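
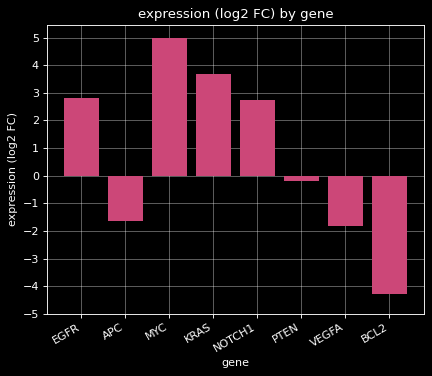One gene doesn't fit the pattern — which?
BCL2 ≈ -4; the rest sit between ≈ -2 and ≈ 5.

BCL2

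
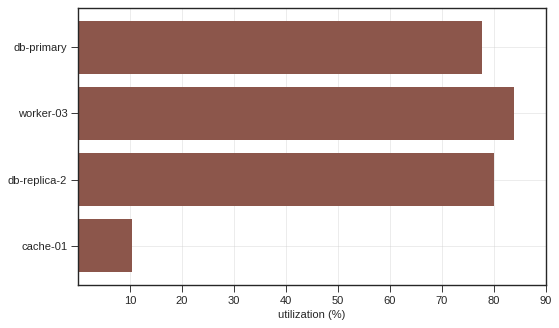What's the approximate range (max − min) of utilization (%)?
Max worker-03 ≈ 80, min cache-01 ≈ 10; range ≈ 70.

≈ 70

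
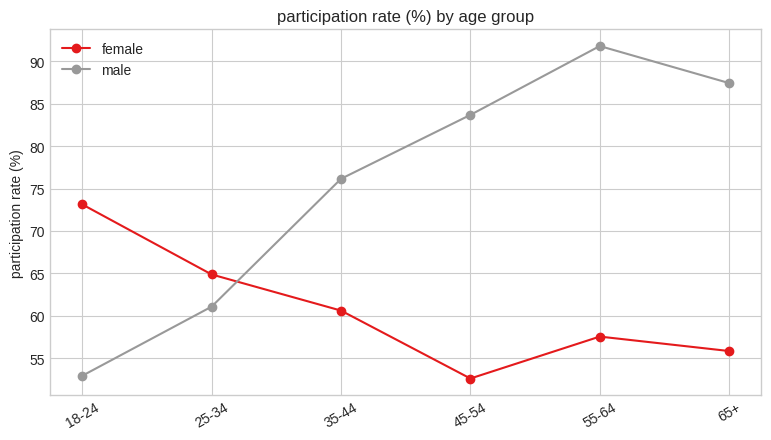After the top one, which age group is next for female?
25-34

Top 3 for female: 18-24 ≈ 75, 25-34 ≈ 65, 35-44 ≈ 60.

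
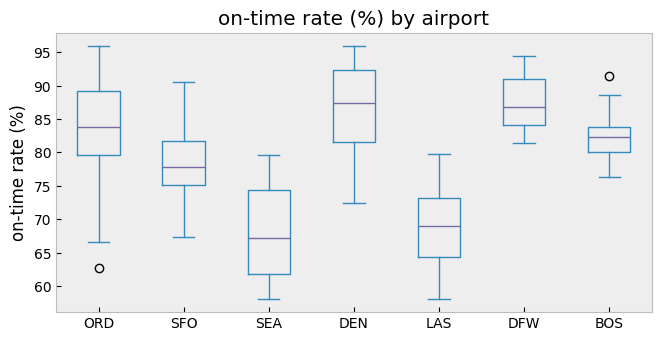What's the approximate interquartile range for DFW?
Q3 ≈ 90, Q1 ≈ 84; IQR ≈ 6.

≈ 6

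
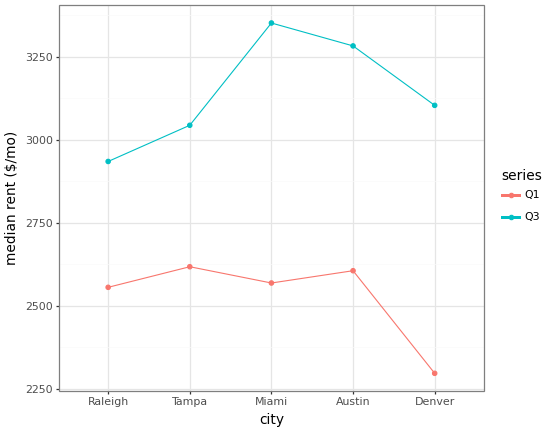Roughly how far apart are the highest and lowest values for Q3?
≈ 500

Max Miami ≈ 3400, min Raleigh ≈ 2900; range ≈ 500.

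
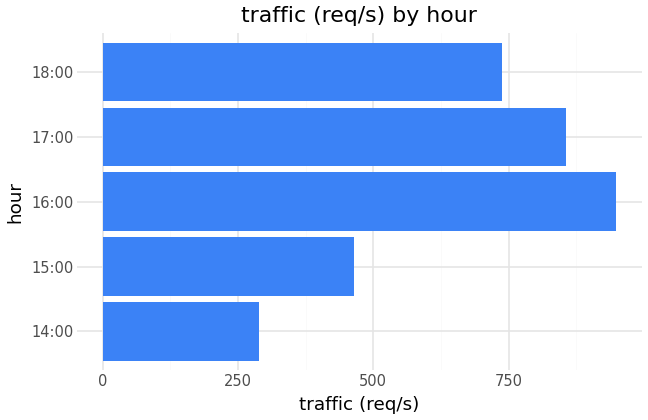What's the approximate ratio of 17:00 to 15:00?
17:00 ≈ 900, 15:00 ≈ 500; 900/500 ≈ 1.8.

≈ 1.8×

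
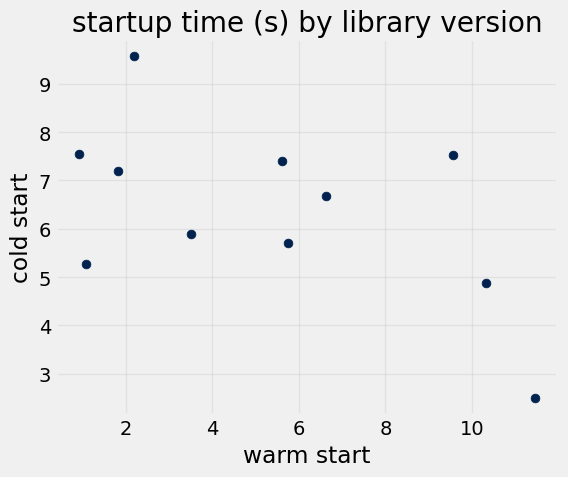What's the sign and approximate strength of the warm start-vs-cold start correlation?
Points are negatively correlated; moderate (|r| ≈ 0.6).

negative, moderate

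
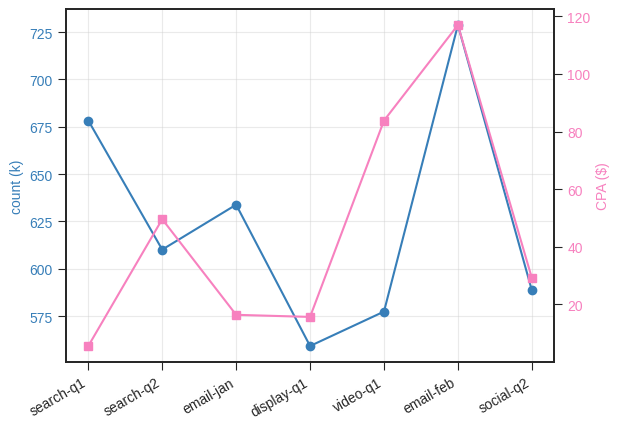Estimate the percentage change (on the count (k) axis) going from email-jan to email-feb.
≈ +12.5%

email-jan ≈ 640, email-feb ≈ 720; (720 − 640) / 640 ≈ +12.5%.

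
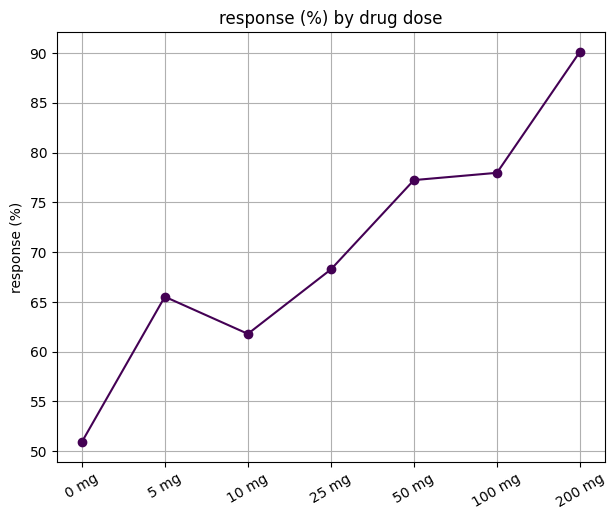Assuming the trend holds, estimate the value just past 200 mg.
≈ 97.5

Last three: 75, 80, 90 → slope ≈ 7.5/step → next ≈ 97.5.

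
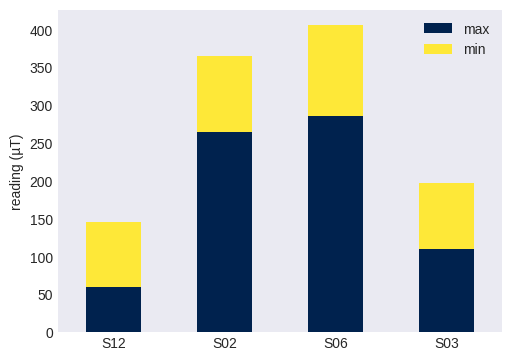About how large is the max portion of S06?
≈ 300

max top ≈ 300, bottom ≈ 0; segment ≈ 300.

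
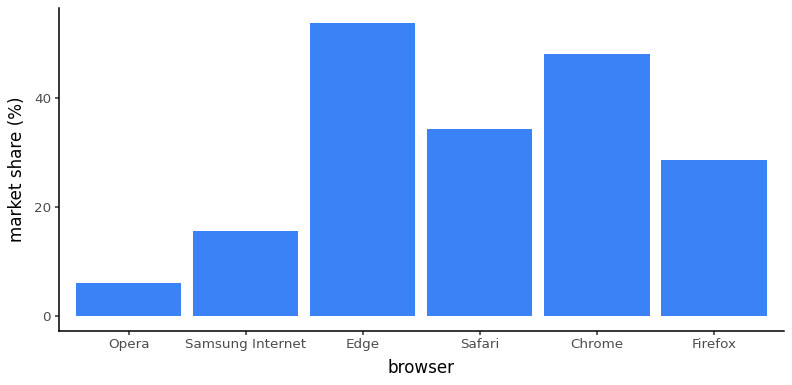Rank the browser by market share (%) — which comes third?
Top 4: Edge ≈ 55, Chrome ≈ 50, Safari ≈ 35, Firefox ≈ 30.

Safari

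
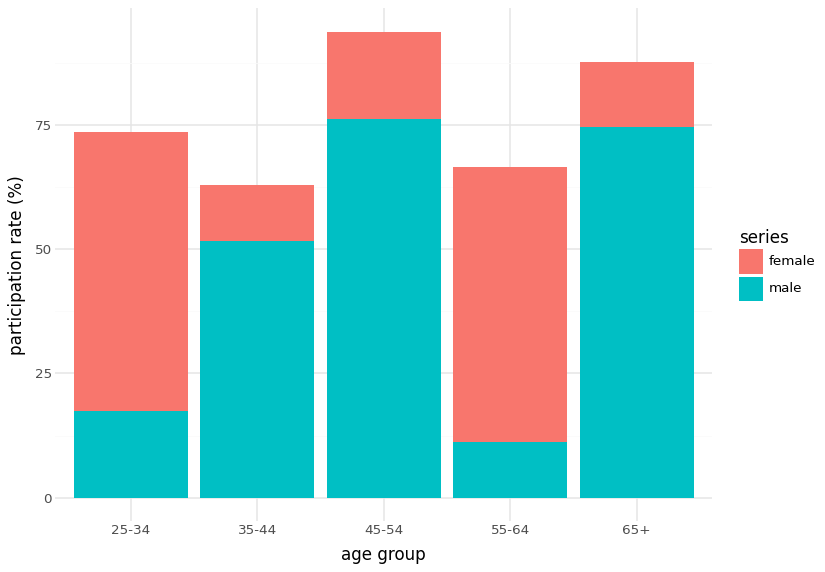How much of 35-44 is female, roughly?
≈ 10

female top ≈ 60, bottom ≈ 50; segment ≈ 10.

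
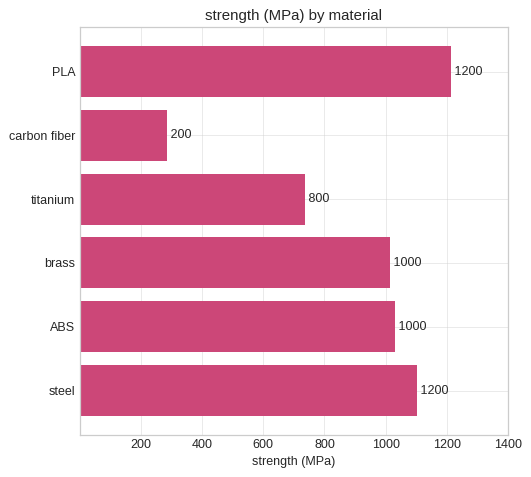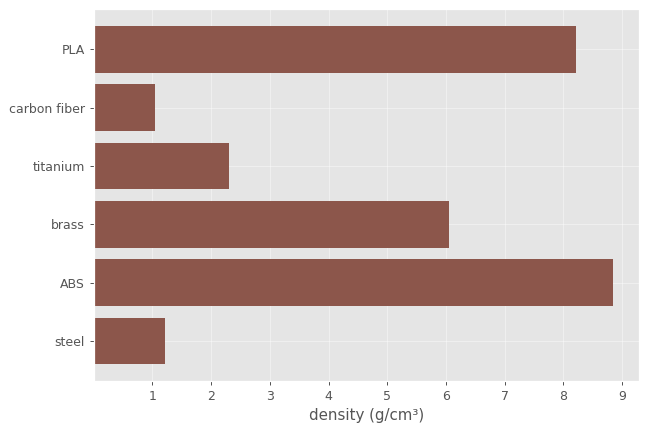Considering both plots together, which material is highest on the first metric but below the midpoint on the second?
Chart 2 median density (g/cm³) ≈ 4; below-median materials: carbon fiber, titanium, steel. Among those, steel has the highest strength (MPa) (≈ 1200).

steel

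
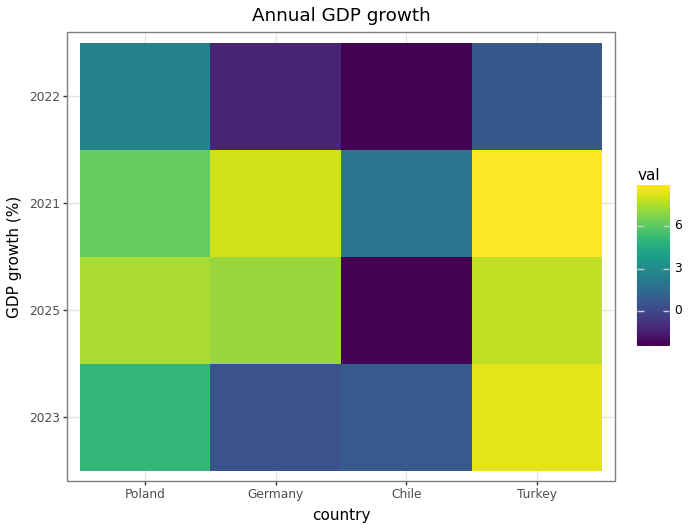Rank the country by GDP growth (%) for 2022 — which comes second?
Turkey

Top 3 for 2022: Poland ≈ 3, Turkey ≈ 1, Germany ≈ -1.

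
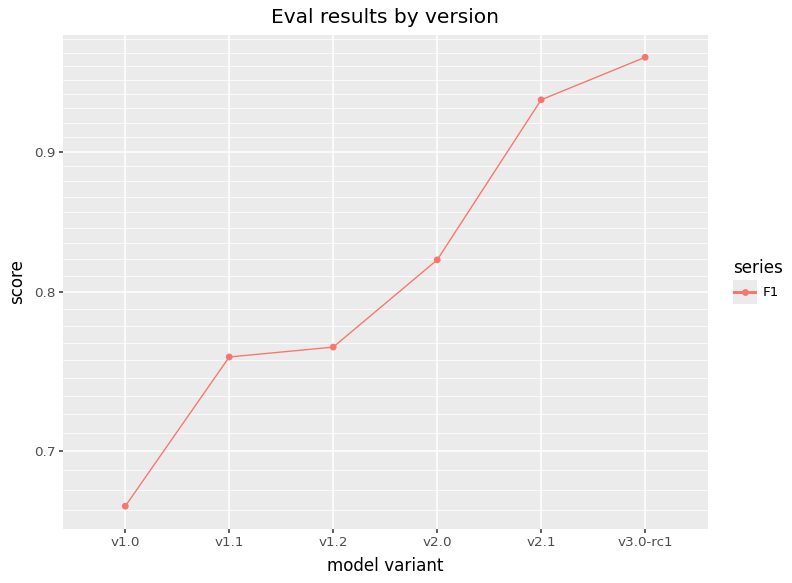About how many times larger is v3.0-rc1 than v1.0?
≈ 1.46×

v3.0-rc1 ≈ 0.95, v1.0 ≈ 0.65; 0.95/0.65 ≈ 1.46.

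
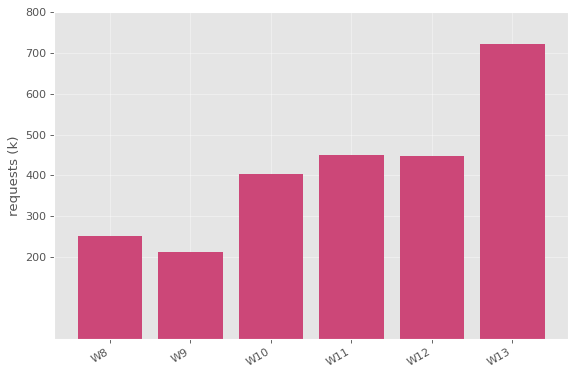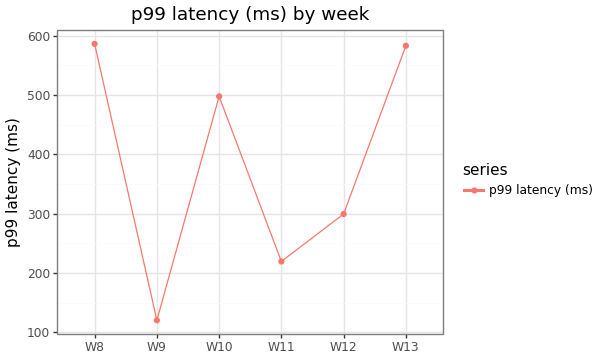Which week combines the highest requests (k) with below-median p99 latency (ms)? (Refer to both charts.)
W11

Chart 2 median p99 latency (ms) ≈ 400; below-median weeks: W9, W11, W12. Among those, W11 has the highest requests (k) (≈ 500).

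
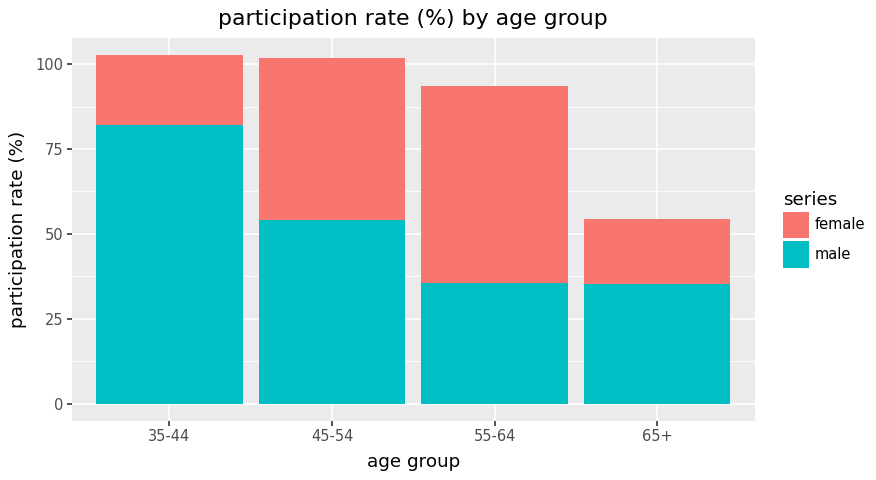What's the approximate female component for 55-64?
female top ≈ 90, bottom ≈ 40; segment ≈ 50.

≈ 50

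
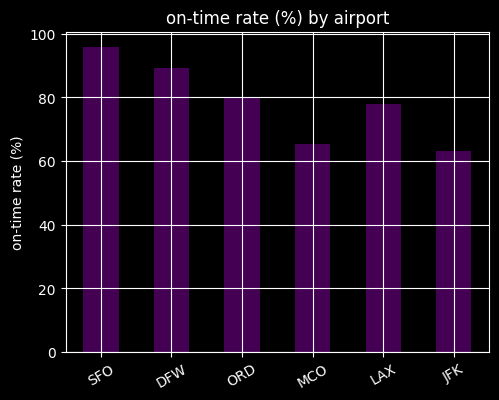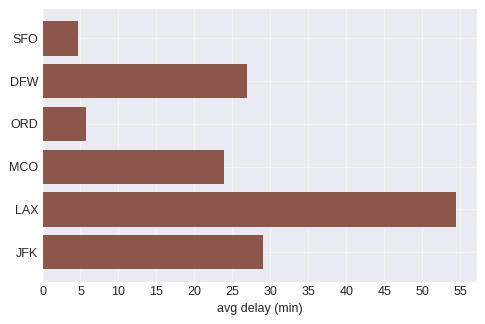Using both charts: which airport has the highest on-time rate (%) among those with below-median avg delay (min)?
SFO

Chart 2 median avg delay (min) ≈ 25; below-median airports: SFO, ORD, MCO. Among those, SFO has the highest on-time rate (%) (≈ 100).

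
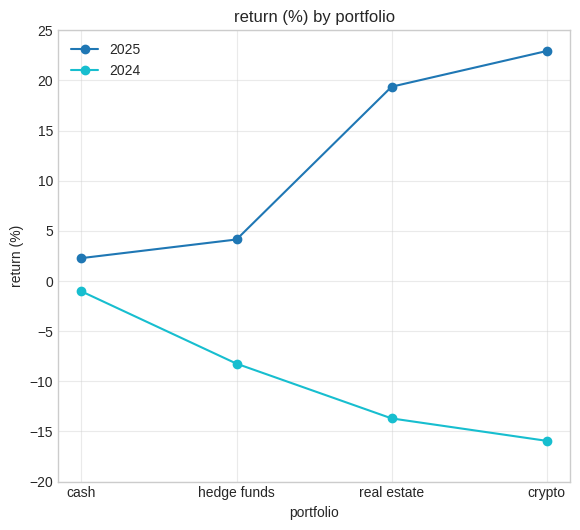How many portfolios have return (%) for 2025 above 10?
Above 10: real estate, crypto.

2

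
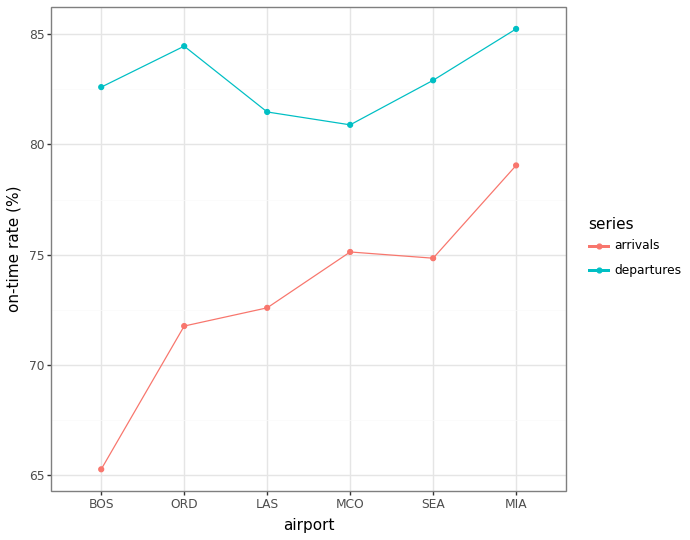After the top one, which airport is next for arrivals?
Top 3 for arrivals: MIA ≈ 80, MCO ≈ 76, SEA ≈ 74.

MCO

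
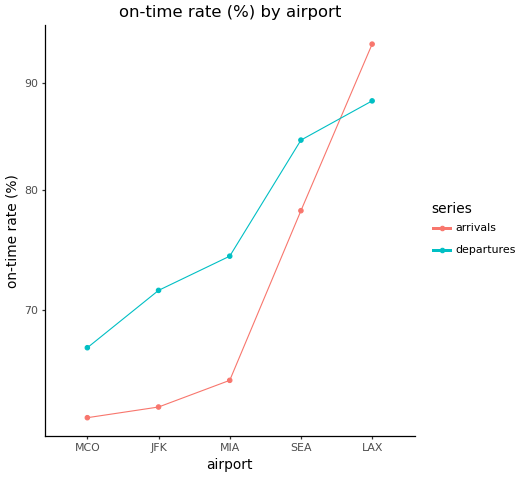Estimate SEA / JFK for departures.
SEA ≈ 85, JFK ≈ 70; 85/70 ≈ 1.21.

≈ 1.21×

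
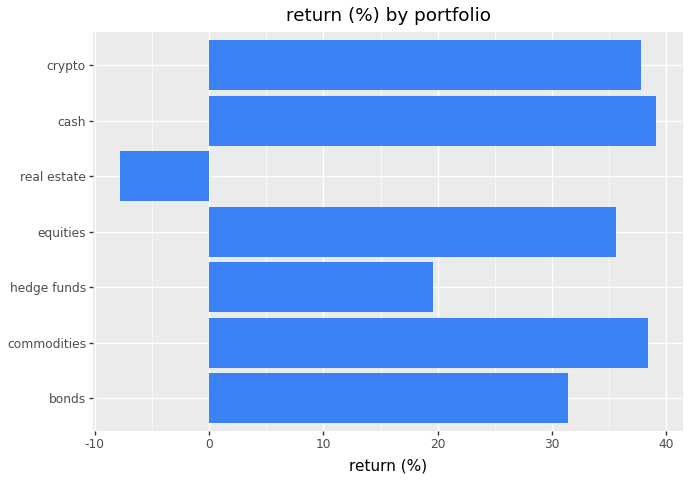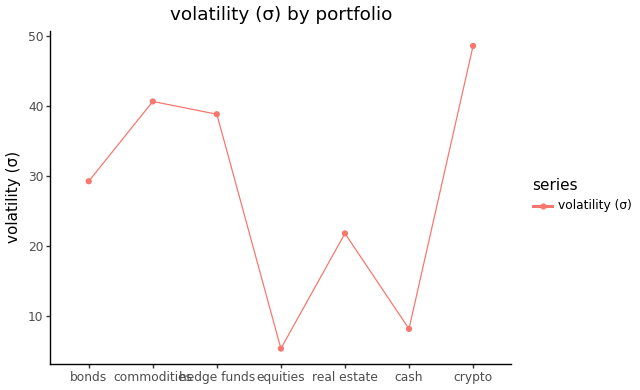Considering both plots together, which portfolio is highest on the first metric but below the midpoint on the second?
cash

Chart 2 median volatility (σ) ≈ 30; below-median portfolios: equities, real estate, cash. Among those, cash has the highest return (%) (≈ 40).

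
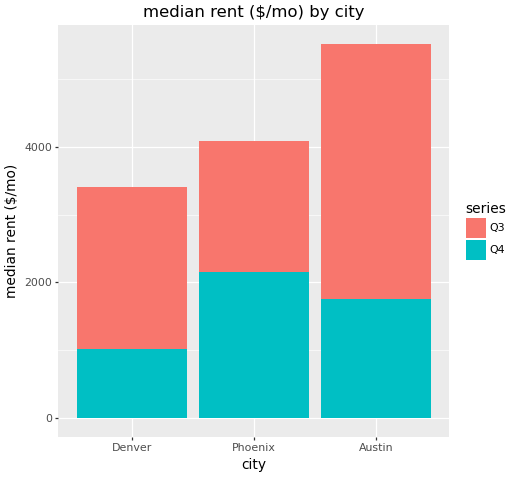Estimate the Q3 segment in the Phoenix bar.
≈ 2000

Q3 top ≈ 4000, bottom ≈ 2000; segment ≈ 2000.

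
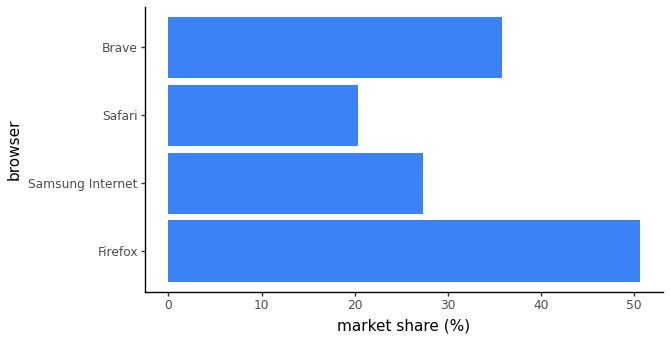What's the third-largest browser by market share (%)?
Samsung Internet

Top 4: Firefox ≈ 50, Brave ≈ 35, Samsung Internet ≈ 25, Safari ≈ 20.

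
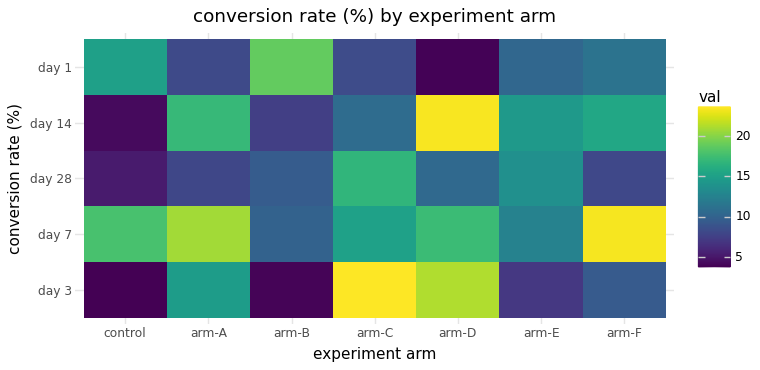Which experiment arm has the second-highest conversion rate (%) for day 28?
arm-E

Top 3 for day 28: arm-C ≈ 16, arm-E ≈ 14, arm-D ≈ 10.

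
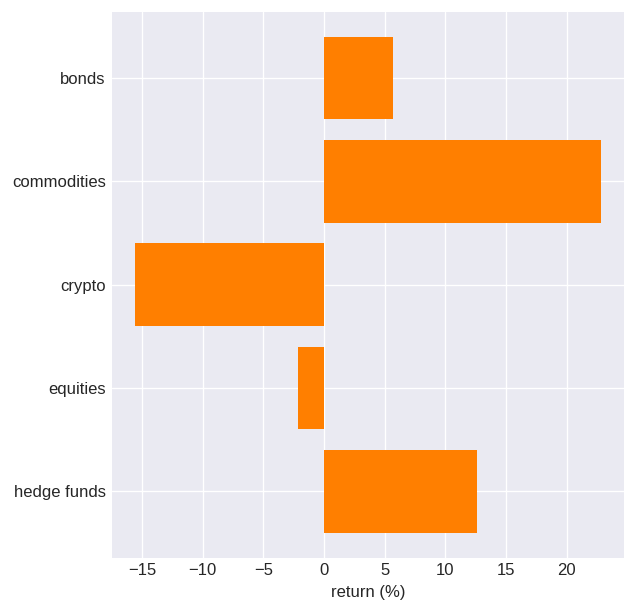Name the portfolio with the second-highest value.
Top 3: commodities ≈ 25, hedge funds ≈ 15, bonds ≈ 5.

hedge funds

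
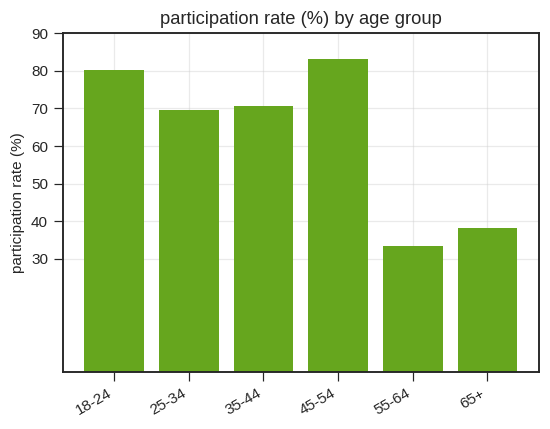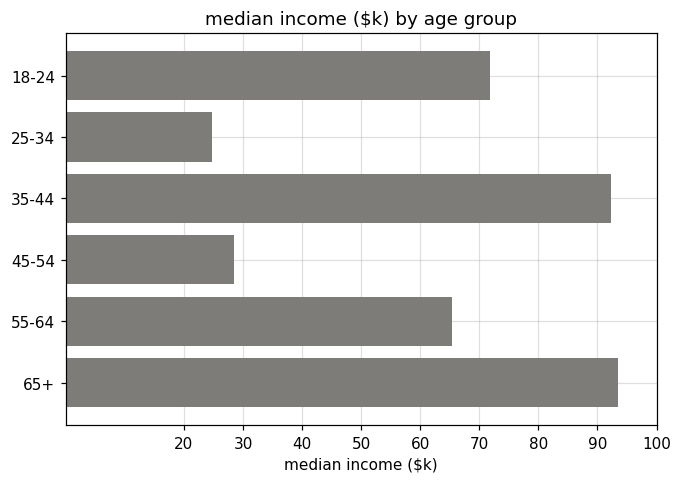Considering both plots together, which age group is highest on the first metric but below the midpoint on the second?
Chart 2 median median income ($k) ≈ 70; below-median age groups: 25-34, 45-54, 55-64. Among those, 45-54 has the highest participation rate (%) (≈ 80).

45-54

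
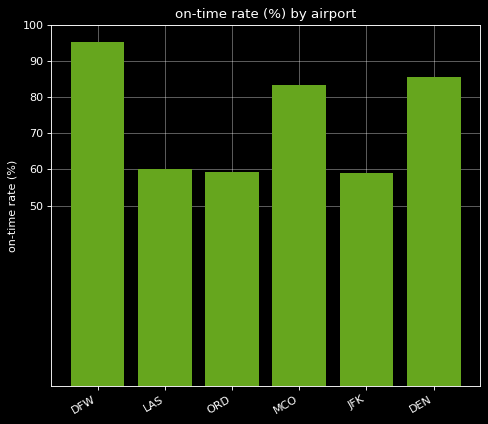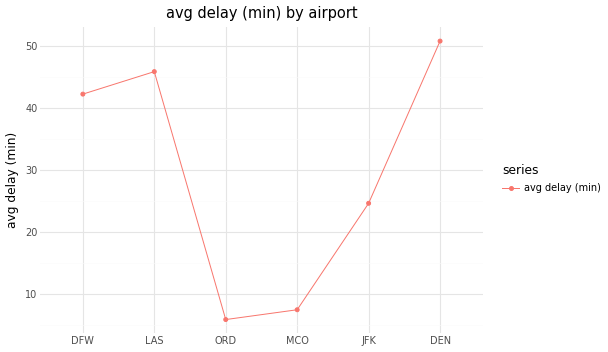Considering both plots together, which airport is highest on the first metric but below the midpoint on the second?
Chart 2 median avg delay (min) ≈ 35; below-median airports: ORD, MCO, JFK. Among those, MCO has the highest on-time rate (%) (≈ 80).

MCO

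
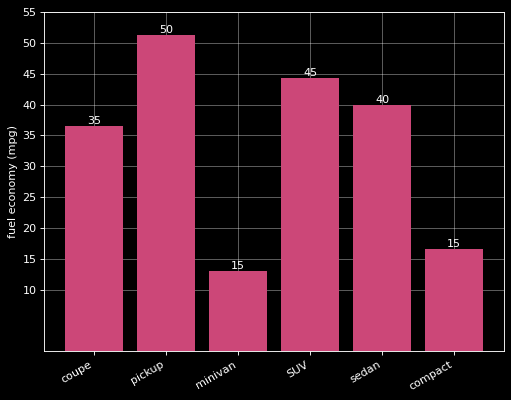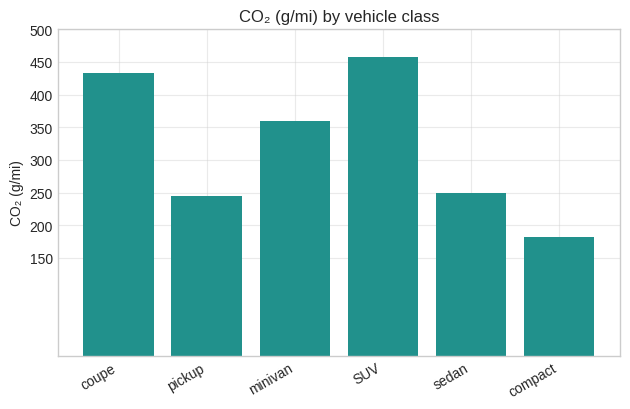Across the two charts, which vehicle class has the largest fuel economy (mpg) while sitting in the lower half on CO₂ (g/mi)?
Chart 2 median CO₂ (g/mi) ≈ 300; below-median vehicle classes: pickup, sedan, compact. Among those, pickup has the highest fuel economy (mpg) (≈ 50).

pickup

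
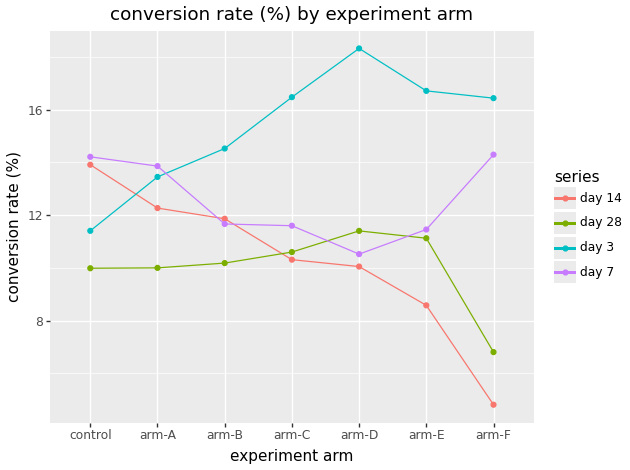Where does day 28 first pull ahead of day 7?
arm-D

arm-C: day 28 ≈ 10 vs day 7 ≈ 12 (not yet); arm-D: day 28 ≈ 12 vs day 7 ≈ 10 (first crossover).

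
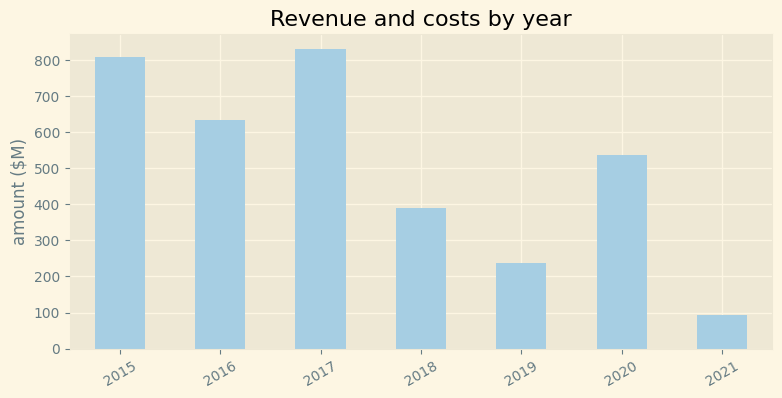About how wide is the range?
≈ 700

Max 2017 ≈ 800, min 2021 ≈ 100; range ≈ 700.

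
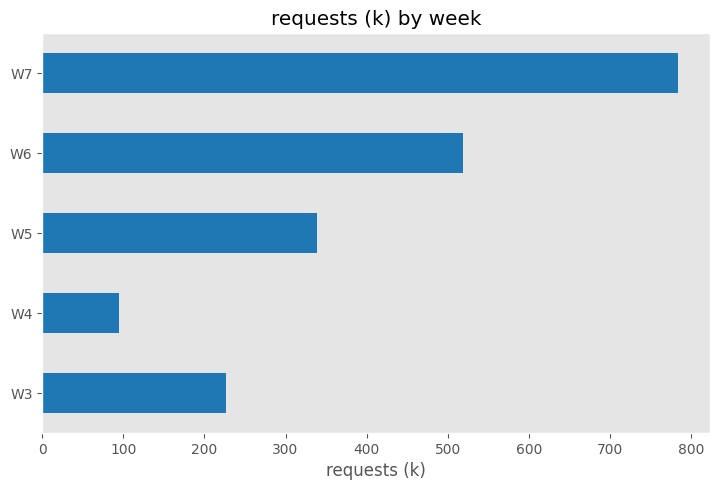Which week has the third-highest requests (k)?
W5

Top 4: W7 ≈ 800, W6 ≈ 500, W5 ≈ 300, W3 ≈ 200.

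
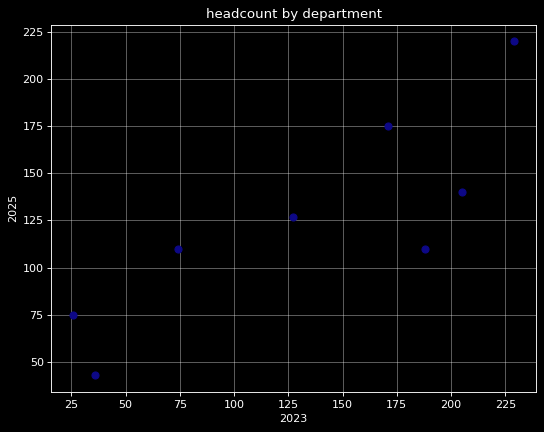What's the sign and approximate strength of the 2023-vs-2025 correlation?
positive, strong

Points are positively correlated; strong (|r| ≈ 0.8).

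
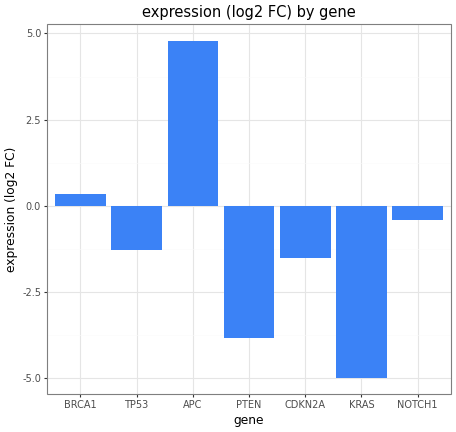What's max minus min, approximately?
Max APC ≈ 5, min KRAS ≈ -5; range ≈ 10.

≈ 10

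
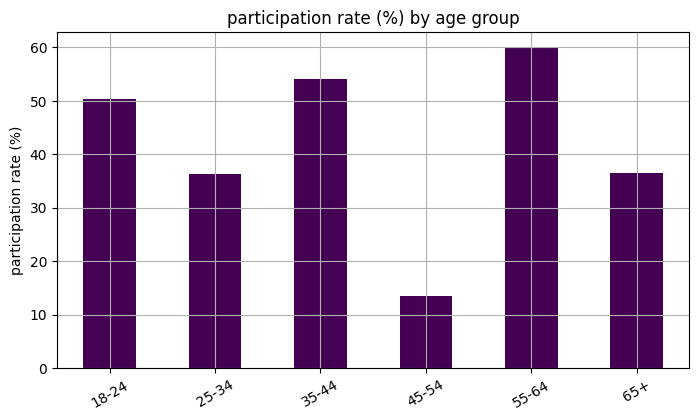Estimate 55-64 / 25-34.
55-64 ≈ 60, 25-34 ≈ 35; 60/35 ≈ 1.71.

≈ 1.71×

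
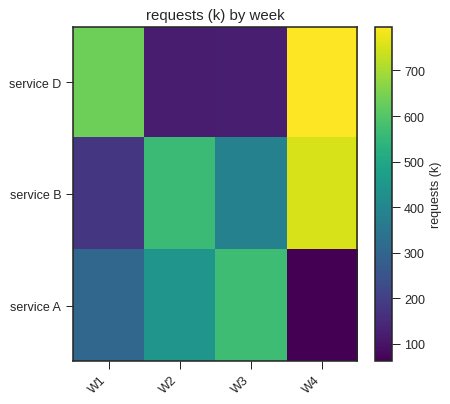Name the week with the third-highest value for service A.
W1

Top 4 for service A: W3 ≈ 600, W2 ≈ 400, W1 ≈ 300, W4 ≈ 100.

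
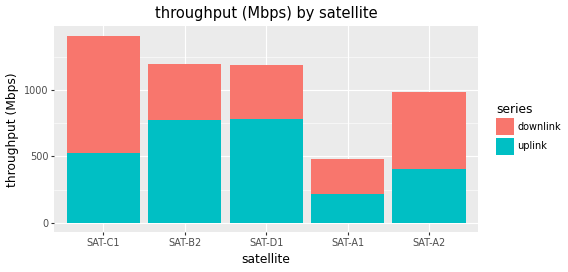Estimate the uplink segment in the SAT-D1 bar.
uplink top ≈ 800, bottom ≈ 0; segment ≈ 800.

≈ 800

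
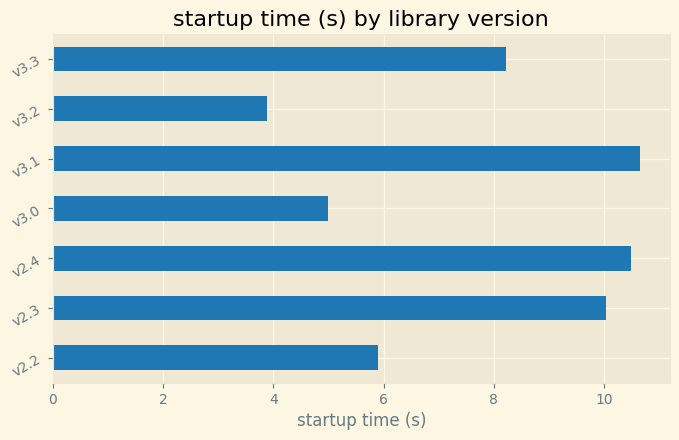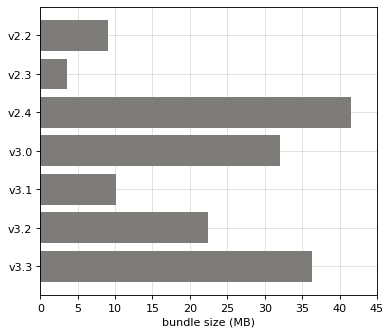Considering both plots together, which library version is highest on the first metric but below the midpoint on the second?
v3.1

Chart 2 median bundle size (MB) ≈ 20; below-median library versions: v2.2, v2.3, v3.1. Among those, v3.1 has the highest startup time (s) (≈ 11).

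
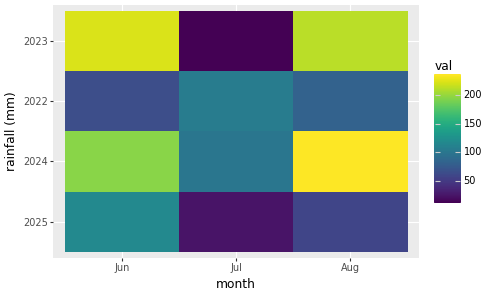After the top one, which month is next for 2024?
Jun

Top 3 for 2024: Aug ≈ 240, Jun ≈ 200, Jul ≈ 100.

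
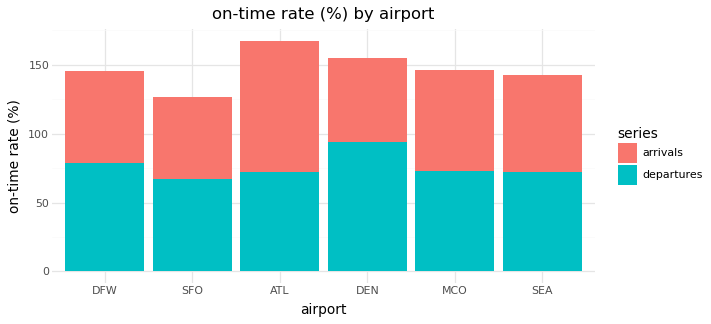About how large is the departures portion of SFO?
≈ 60

departures top ≈ 60, bottom ≈ 0; segment ≈ 60.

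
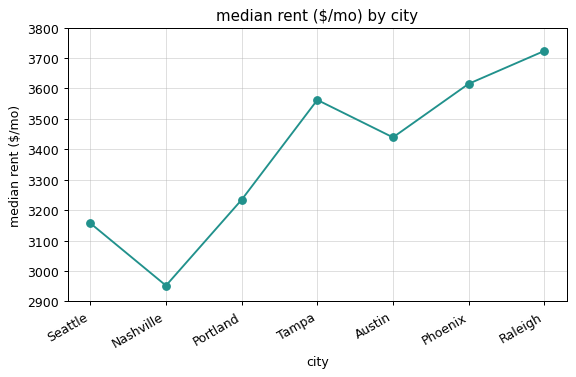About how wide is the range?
Max Raleigh ≈ 3700, min Nashville ≈ 3000; range ≈ 700.

≈ 700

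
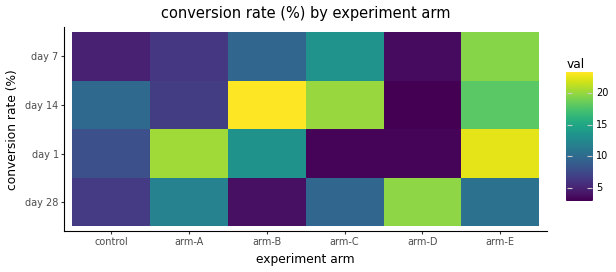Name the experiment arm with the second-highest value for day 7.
arm-C

Top 3 for day 7: arm-E ≈ 20, arm-C ≈ 14, arm-B ≈ 10.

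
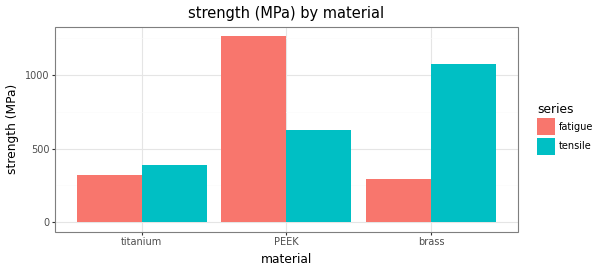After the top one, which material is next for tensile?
Top 3 for tensile: brass ≈ 1000, PEEK ≈ 600, titanium ≈ 400.

PEEK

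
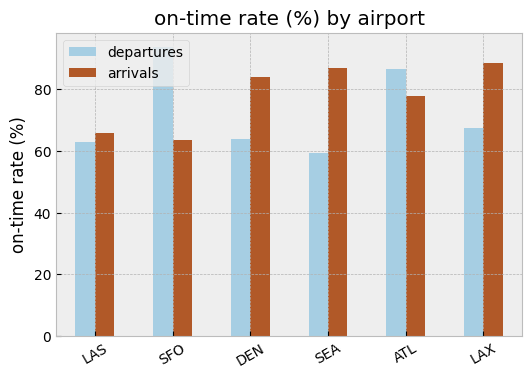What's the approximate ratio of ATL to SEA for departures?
≈ 1.5×

ATL ≈ 90, SEA ≈ 60; 90/60 ≈ 1.5.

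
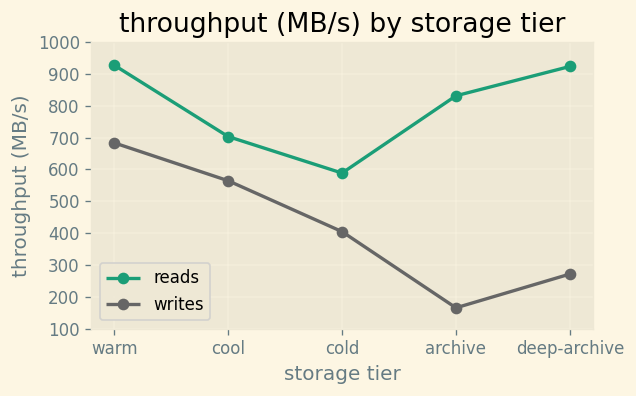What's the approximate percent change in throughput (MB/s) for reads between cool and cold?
≈ -14.3%

cool ≈ 700, cold ≈ 600; (600 − 700) / 700 ≈ -14.3%.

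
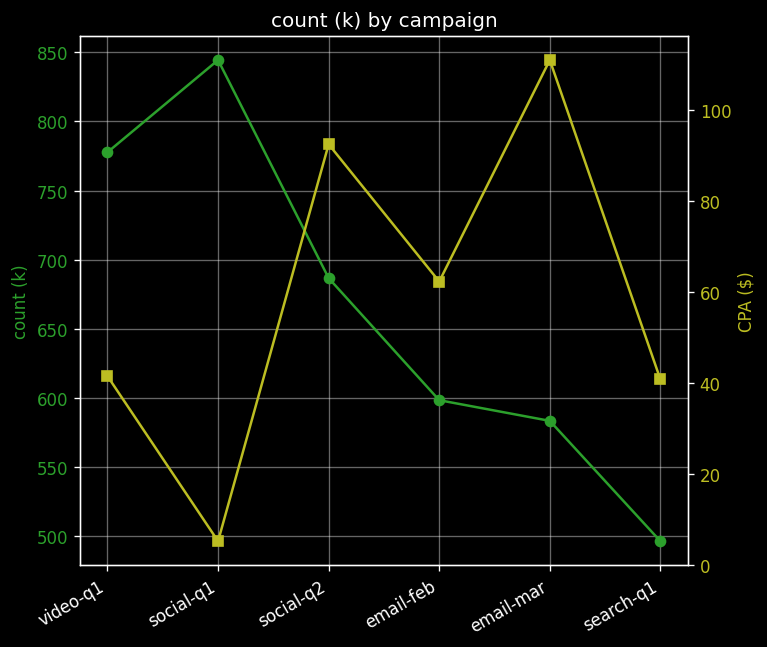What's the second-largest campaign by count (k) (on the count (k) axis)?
video-q1

Top 3 (on the count (k) axis): social-q1 ≈ 850, video-q1 ≈ 800, social-q2 ≈ 700.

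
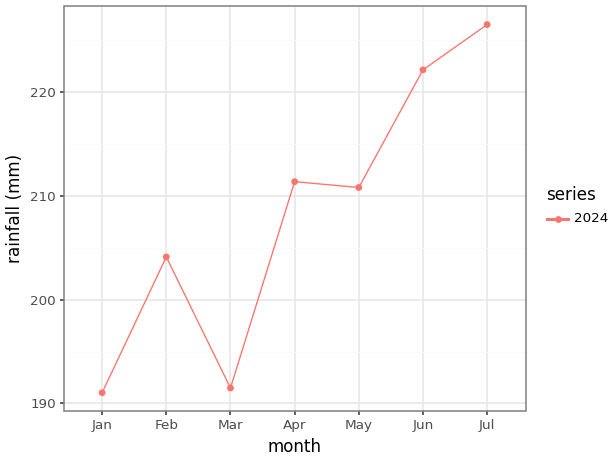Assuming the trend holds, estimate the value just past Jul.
Last three: 210, 220, 225 → slope ≈ 7.5/step → next ≈ 232.5.

≈ 232.5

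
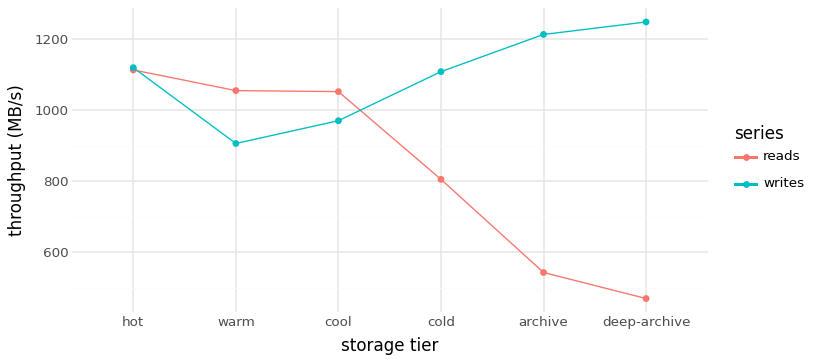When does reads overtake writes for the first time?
hot: reads ≈ 1100 vs writes ≈ 1100 (not yet); warm: reads ≈ 1100 vs writes ≈ 900 (first crossover).

warm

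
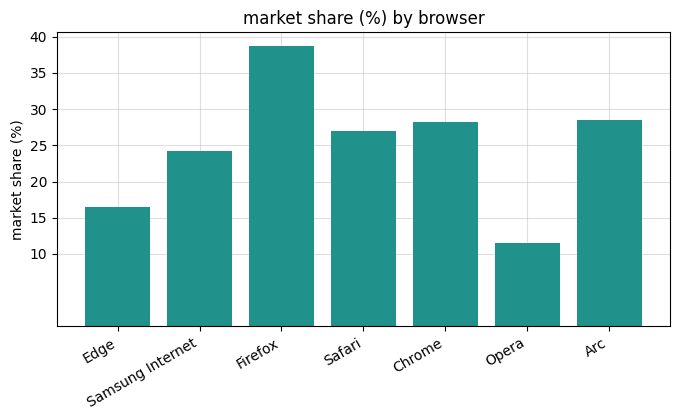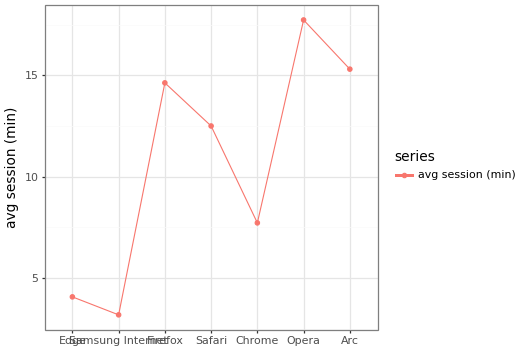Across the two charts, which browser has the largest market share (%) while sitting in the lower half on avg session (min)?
Chrome

Chart 2 median avg session (min) ≈ 12; below-median browsers: Edge, Samsung Internet, Chrome. Among those, Chrome has the highest market share (%) (≈ 30).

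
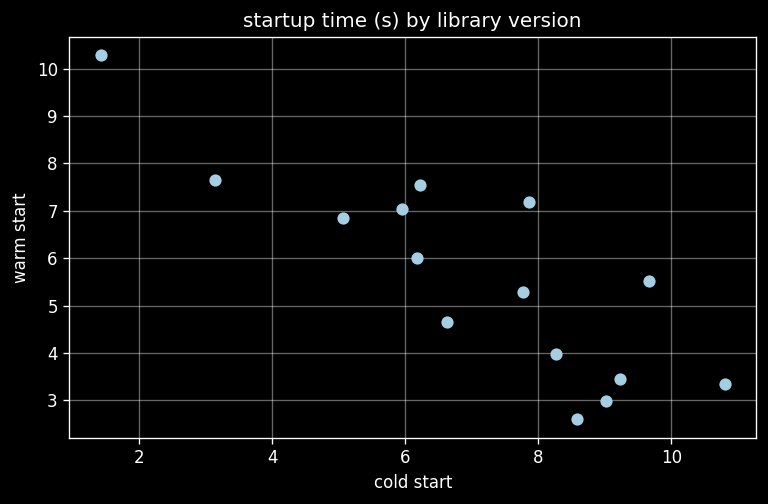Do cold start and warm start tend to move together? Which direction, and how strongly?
negative, strong

Points are negatively correlated; strong (|r| ≈ 0.8).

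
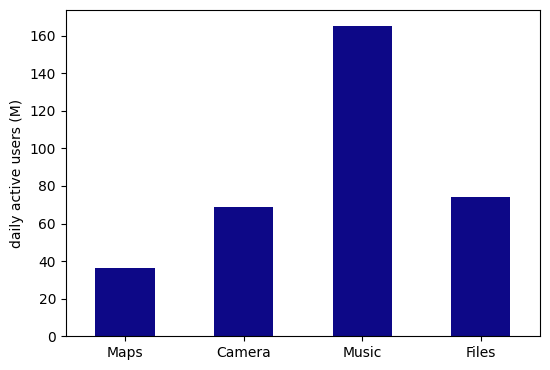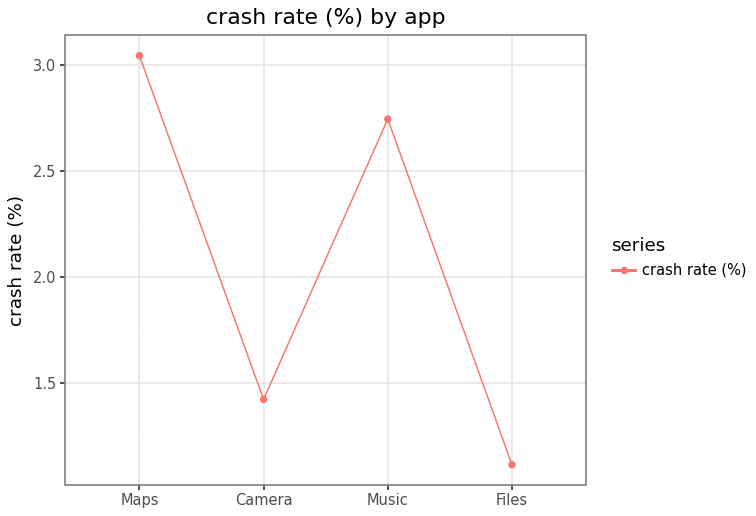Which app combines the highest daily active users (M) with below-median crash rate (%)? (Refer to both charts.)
Files

Chart 2 median crash rate (%) ≈ 2; below-median apps: Camera, Files. Among those, Files has the highest daily active users (M) (≈ 80).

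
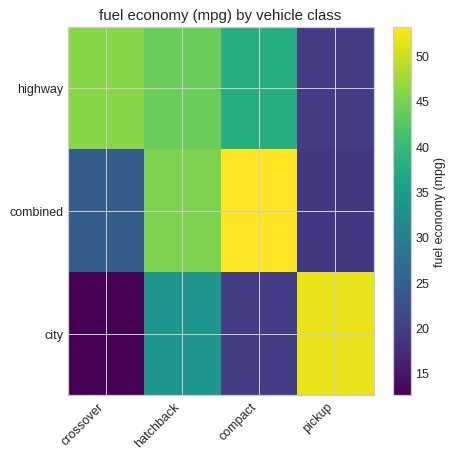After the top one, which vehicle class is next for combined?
hatchback

Top 3 for combined: compact ≈ 55, hatchback ≈ 45, crossover ≈ 25.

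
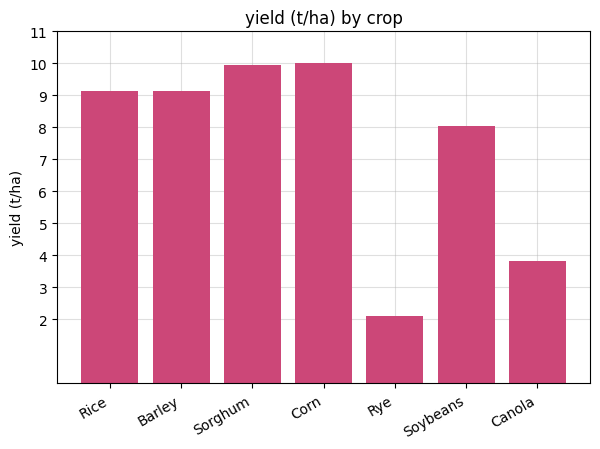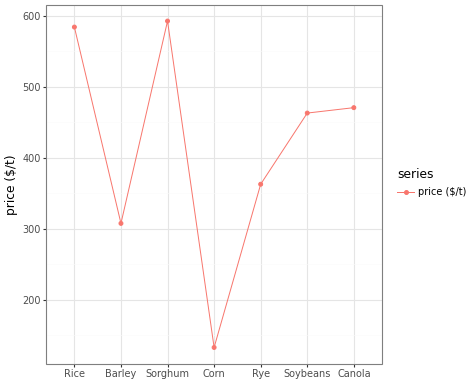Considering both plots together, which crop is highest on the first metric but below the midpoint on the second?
Chart 2 median price ($/t) ≈ 500; below-median crops: Barley, Corn, Rye. Among those, Corn has the highest yield (t/ha) (≈ 10).

Corn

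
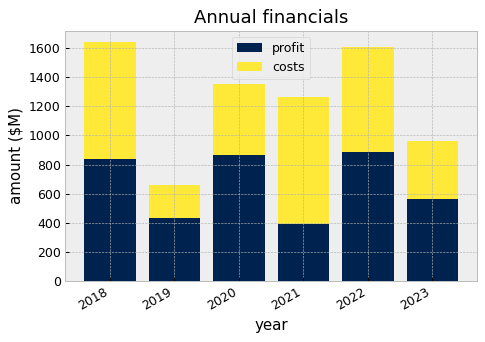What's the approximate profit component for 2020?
≈ 800

profit top ≈ 800, bottom ≈ 0; segment ≈ 800.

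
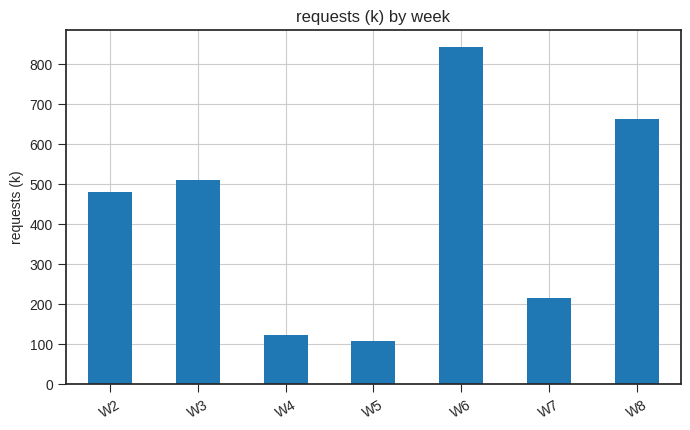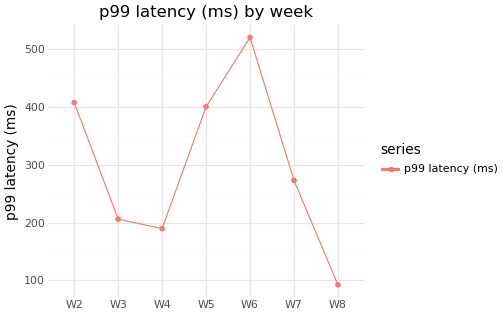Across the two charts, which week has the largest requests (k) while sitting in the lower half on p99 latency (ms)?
W8

Chart 2 median p99 latency (ms) ≈ 250; below-median weeks: W3, W4, W8. Among those, W8 has the highest requests (k) (≈ 700).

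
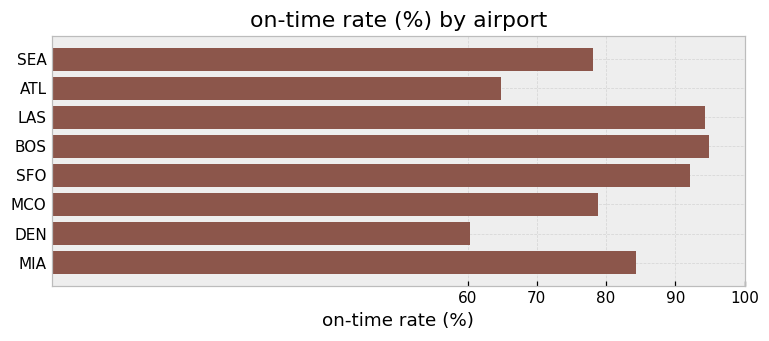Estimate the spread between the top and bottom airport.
≈ 30

Max BOS ≈ 90, min DEN ≈ 60; range ≈ 30.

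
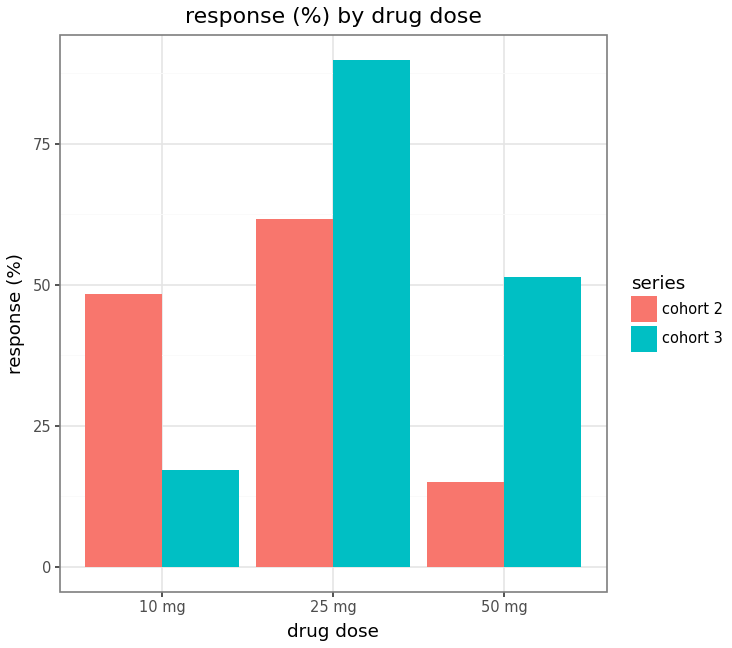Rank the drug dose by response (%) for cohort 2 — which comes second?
10 mg

Top 3 for cohort 2: 25 mg ≈ 60, 10 mg ≈ 50, 50 mg ≈ 20.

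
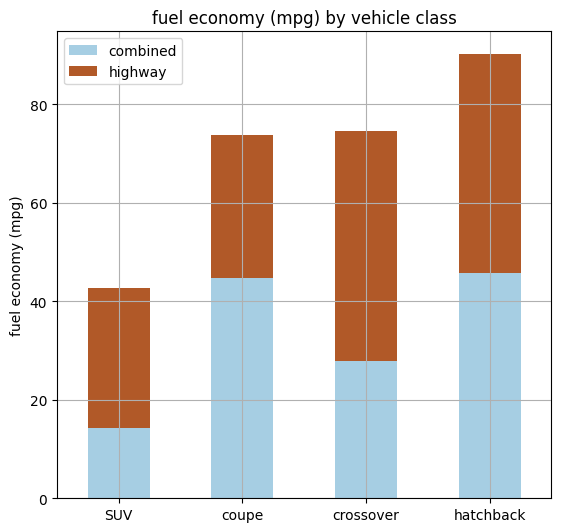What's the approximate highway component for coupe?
≈ 30

highway top ≈ 70, bottom ≈ 40; segment ≈ 30.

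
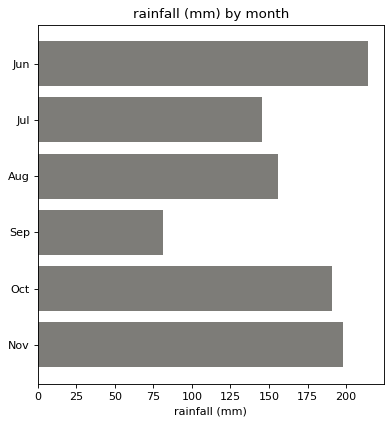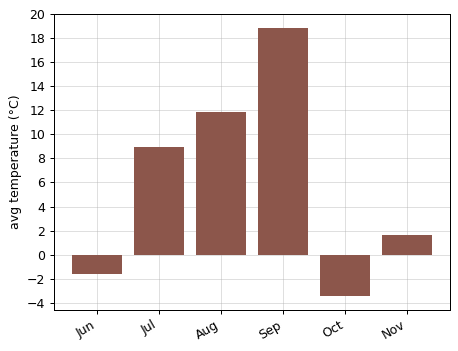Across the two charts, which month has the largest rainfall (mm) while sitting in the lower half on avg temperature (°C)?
Chart 2 median avg temperature (°C) ≈ 6; below-median months: Jun, Oct, Nov. Among those, Jun has the highest rainfall (mm) (≈ 220).

Jun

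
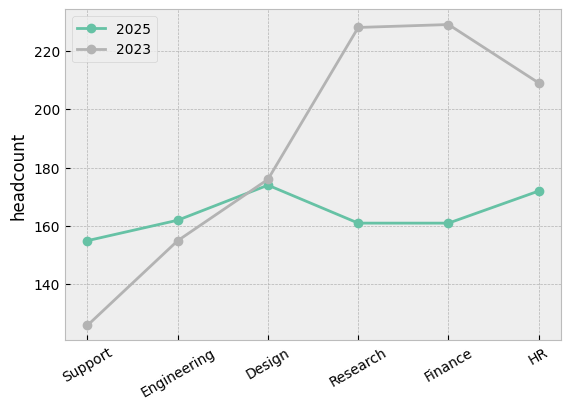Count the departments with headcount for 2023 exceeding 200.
3

Above 200: Research, Finance, HR.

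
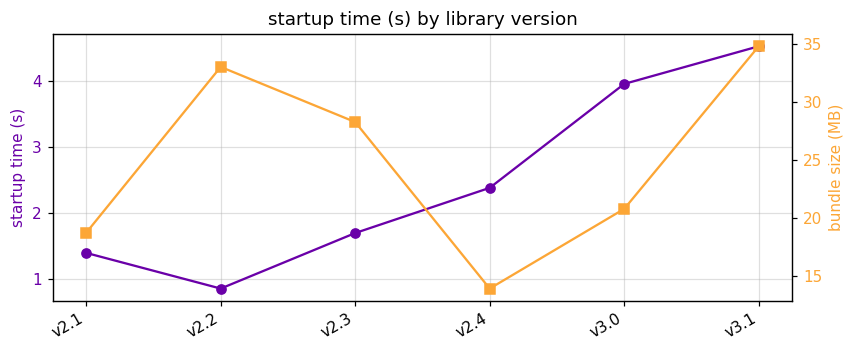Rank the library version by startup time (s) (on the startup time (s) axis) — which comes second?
v3.0

Top 3 (on the startup time (s) axis): v3.1 ≈ 4.5, v3.0 ≈ 4.0, v2.4 ≈ 2.5.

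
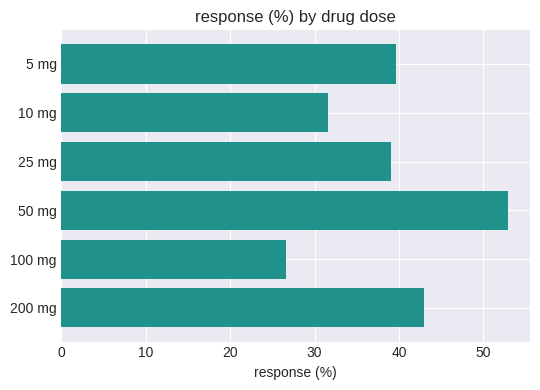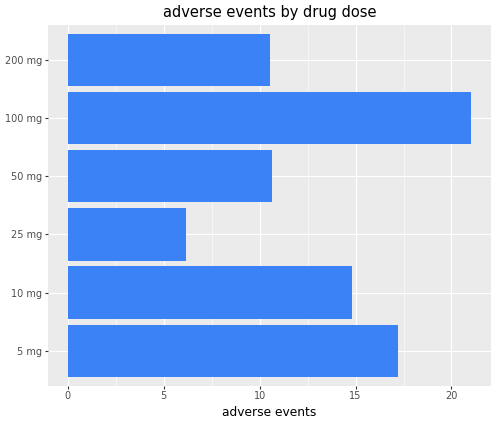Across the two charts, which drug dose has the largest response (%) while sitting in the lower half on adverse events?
Chart 2 median adverse events ≈ 12; below-median drug doses: 25 mg, 50 mg, 200 mg. Among those, 50 mg has the highest response (%) (≈ 55).

50 mg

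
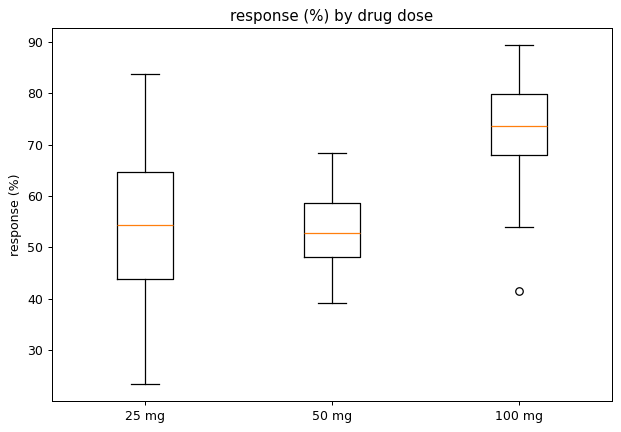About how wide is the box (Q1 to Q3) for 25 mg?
≈ 20

Q3 ≈ 64, Q1 ≈ 44; IQR ≈ 20.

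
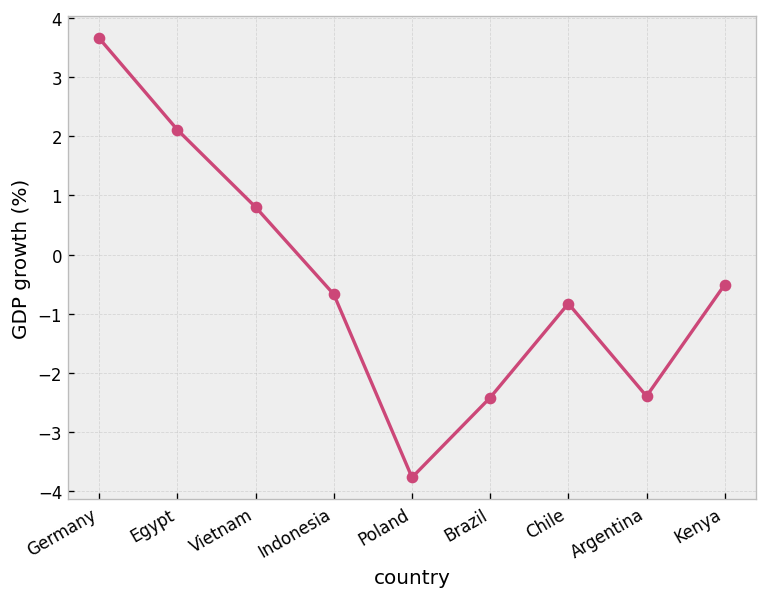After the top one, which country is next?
Top 3: Germany ≈ 4, Egypt ≈ 2, Vietnam ≈ 1.

Egypt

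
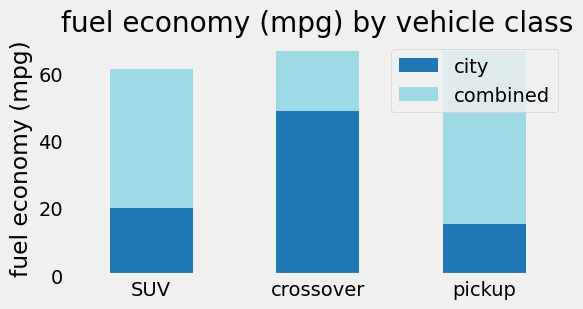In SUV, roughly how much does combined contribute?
≈ 40

combined top ≈ 60, bottom ≈ 20; segment ≈ 40.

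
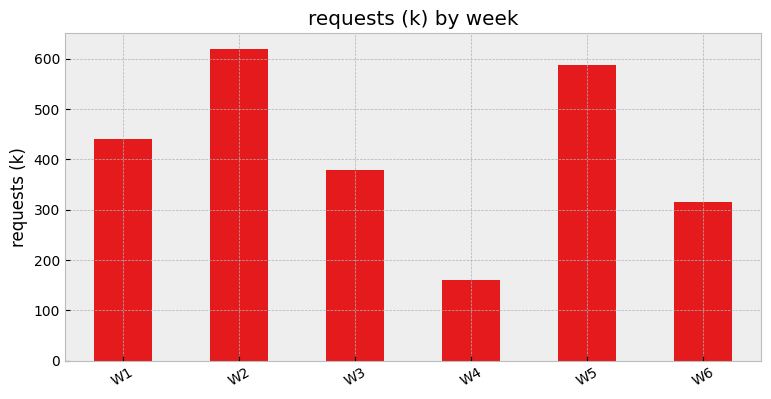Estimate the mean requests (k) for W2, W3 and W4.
(600 + 400 + 200) / 3 ≈ 400.

≈ 400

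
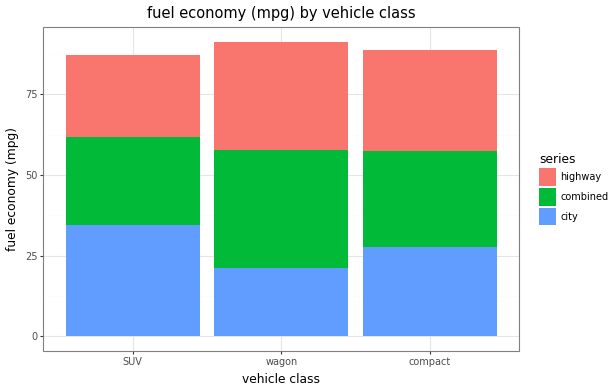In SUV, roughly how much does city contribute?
city top ≈ 30, bottom ≈ 0; segment ≈ 30.

≈ 30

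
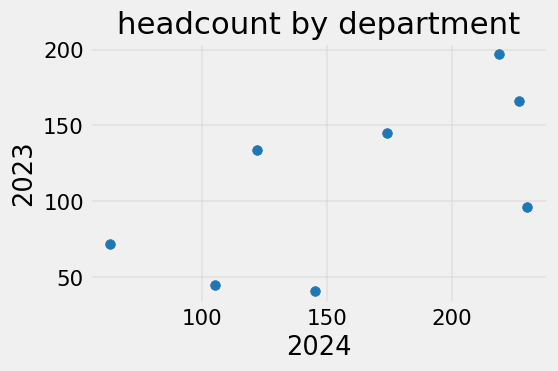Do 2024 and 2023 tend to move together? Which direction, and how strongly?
positive, moderate

Points are positively correlated; moderate (|r| ≈ 0.6).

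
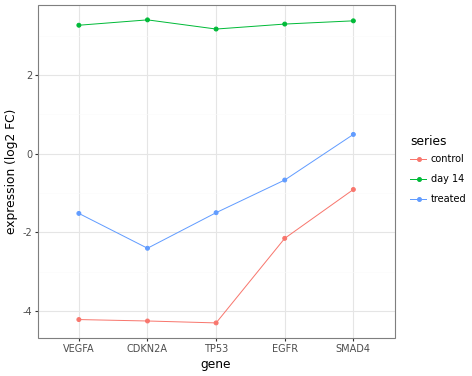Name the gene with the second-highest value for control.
EGFR

Top 3 for control: SMAD4 ≈ -1, EGFR ≈ -2, VEGFA ≈ -4.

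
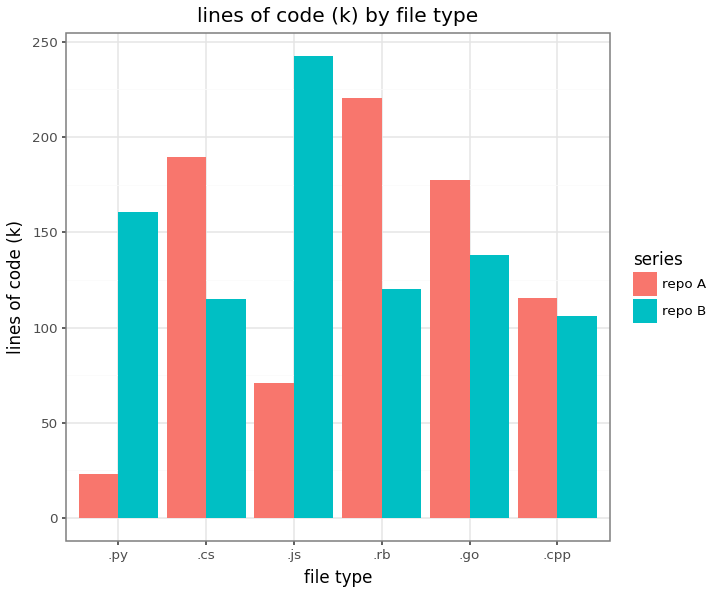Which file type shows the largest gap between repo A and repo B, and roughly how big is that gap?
.js, ≈ 175 k

.js: repo A ≈ 75, repo B ≈ 250 → gap ≈ 175. Next-largest (.py) is only ≈ 125.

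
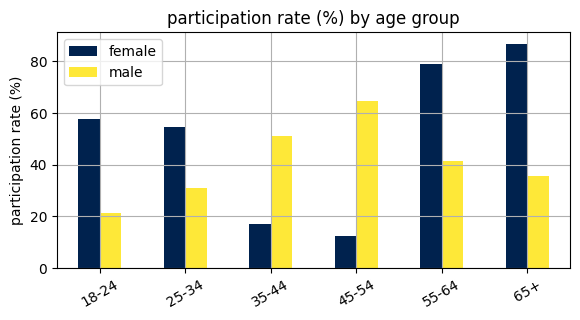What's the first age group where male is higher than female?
25-34: male ≈ 30 vs female ≈ 50 (not yet); 35-44: male ≈ 50 vs female ≈ 20 (first crossover).

35-44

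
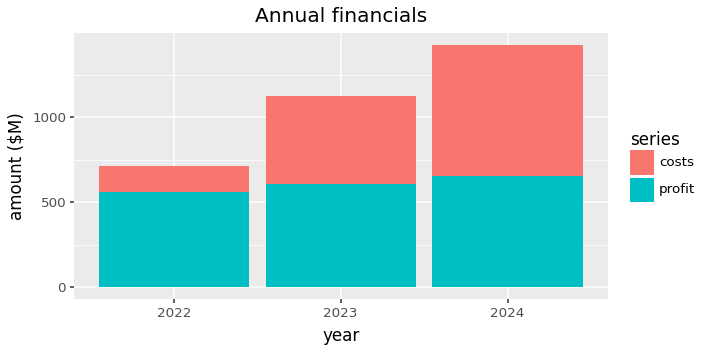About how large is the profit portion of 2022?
≈ 600

profit top ≈ 600, bottom ≈ 0; segment ≈ 600.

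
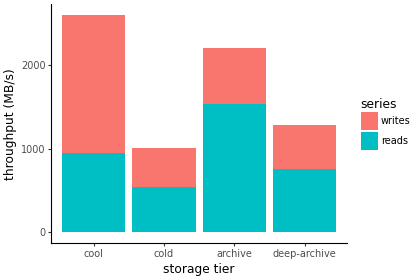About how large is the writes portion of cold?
writes top ≈ 1000, bottom ≈ 500; segment ≈ 500.

≈ 500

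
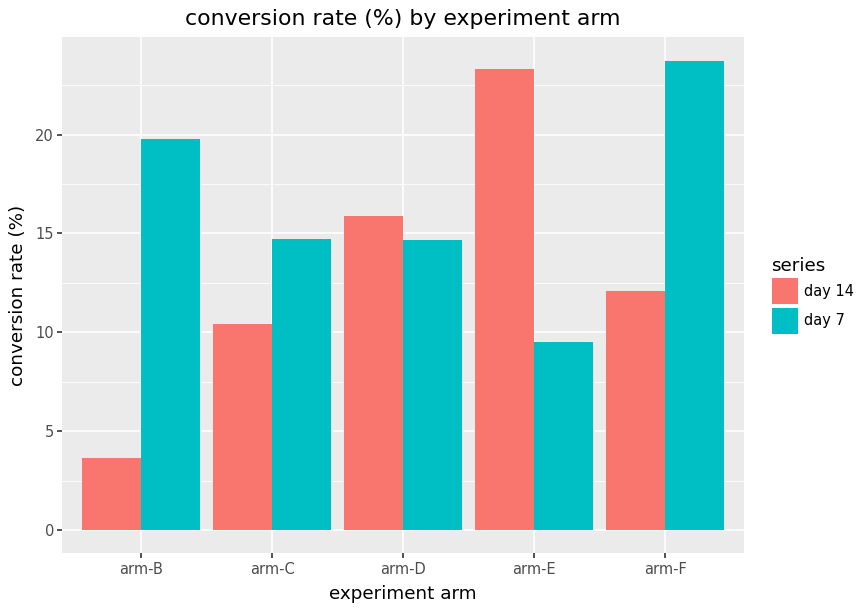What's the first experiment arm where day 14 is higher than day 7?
arm-D

arm-C: day 14 ≈ 10 vs day 7 ≈ 14 (not yet); arm-D: day 14 ≈ 16 vs day 7 ≈ 14 (first crossover).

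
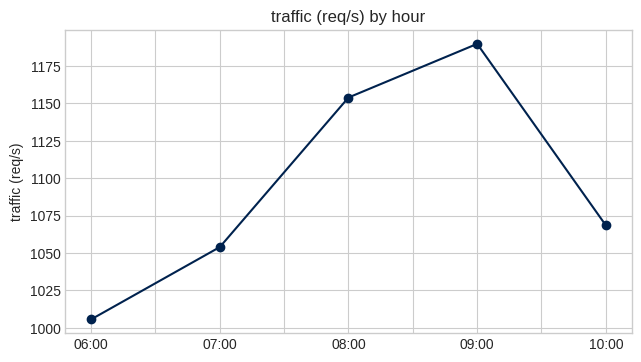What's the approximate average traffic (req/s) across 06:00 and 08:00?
≈ 1080

(1000 + 1160) / 2 ≈ 1080.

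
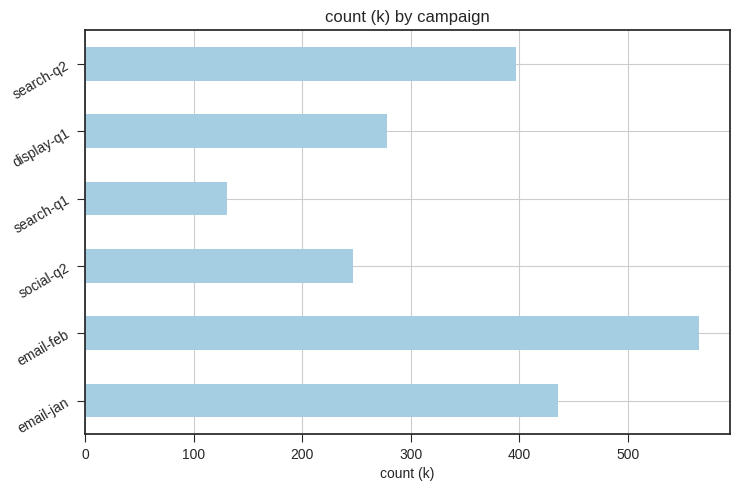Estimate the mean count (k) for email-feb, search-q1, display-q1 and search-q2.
(550 + 150 + 300 + 400) / 4 ≈ 350.

≈ 350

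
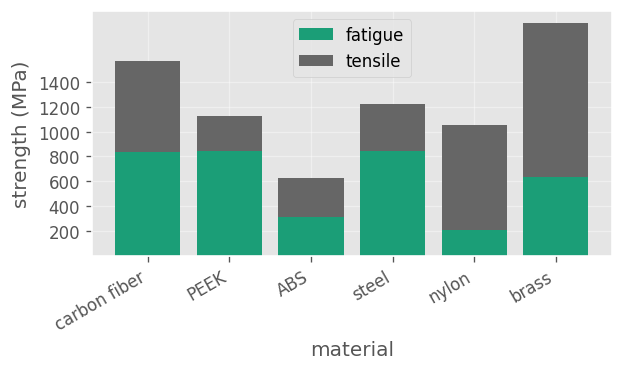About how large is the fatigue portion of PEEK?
fatigue top ≈ 800, bottom ≈ 0; segment ≈ 800.

≈ 800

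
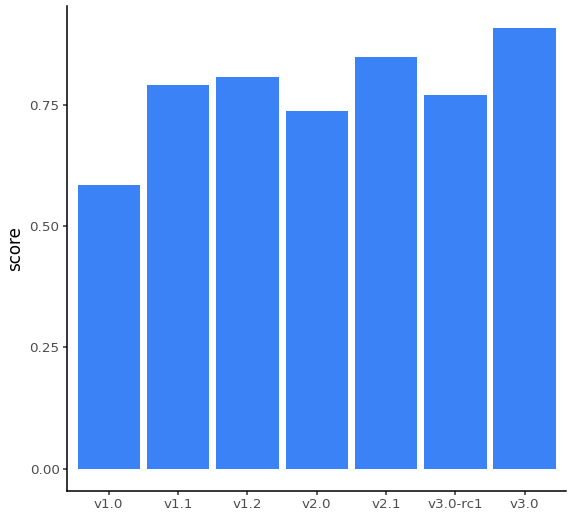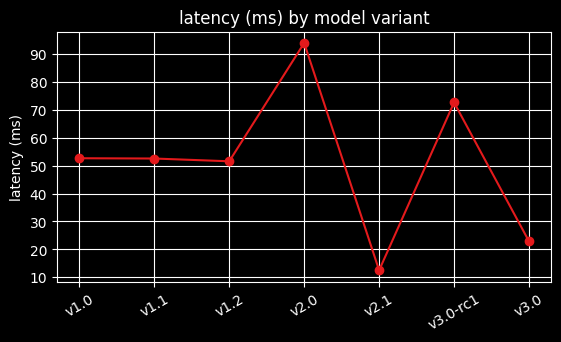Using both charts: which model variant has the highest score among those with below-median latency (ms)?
v3.0

Chart 2 median latency (ms) ≈ 50; below-median model variants: v1.2, v2.1, v3.0. Among those, v3.0 has the highest score (≈ 0.9).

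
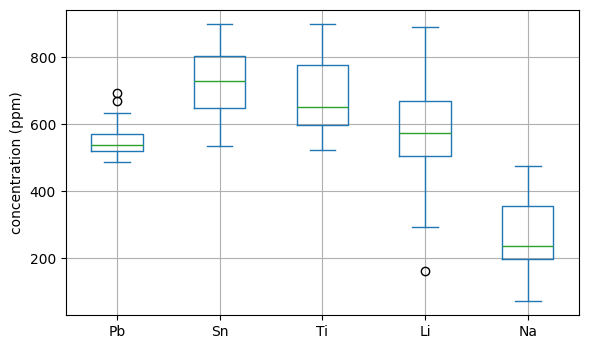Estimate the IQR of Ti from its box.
Q3 ≈ 800, Q1 ≈ 600; IQR ≈ 200.

≈ 200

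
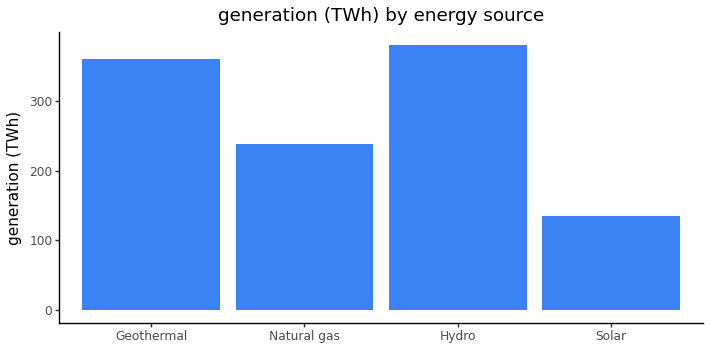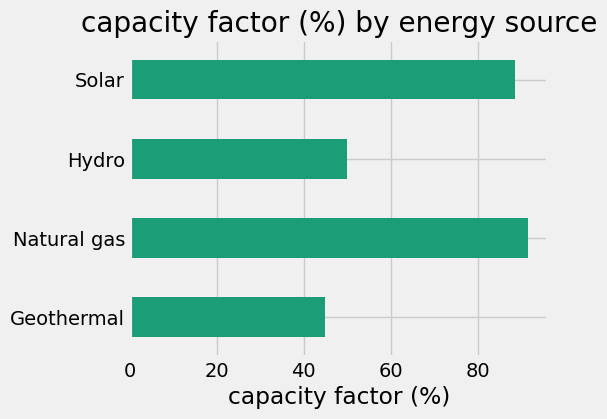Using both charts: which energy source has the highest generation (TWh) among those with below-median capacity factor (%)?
Chart 2 median capacity factor (%) ≈ 70; below-median energy sources: Geothermal, Hydro. Among those, Hydro has the highest generation (TWh) (≈ 400).

Hydro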